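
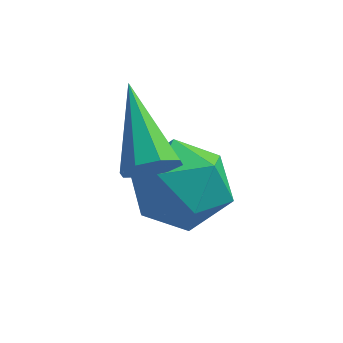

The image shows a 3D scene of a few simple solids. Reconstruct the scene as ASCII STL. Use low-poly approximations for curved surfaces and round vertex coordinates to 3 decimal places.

solid 
facet normal 0.017 -0.042 0.999
outer loop
vertex -3.01 3.904 -2.243
vertex -3.093 2.772 -2.289
vertex -2.071 3.266 -2.286
endloop
endfacet
facet normal 0.388 0.520 0.761
outer loop
vertex -3.01 3.904 -2.243
vertex -2.071 3.266 -2.286
vertex -2.14 4.218 -2.902
endloop
endfacet
facet normal -0.051 0.926 0.374
outer loop
vertex -3.01 3.904 -2.243
vertex -2.14 4.218 -2.902
vertex -3.205 4.313 -3.284
endloop
endfacet
facet normal -0.695 0.615 0.372
outer loop
vertex -3.01 3.904 -2.243
vertex -3.205 4.313 -3.284
vertex -3.794 3.419 -2.905
endloop
endfacet
facet normal -0.651 0.017 0.759
outer loop
vertex -3.01 3.904 -2.243
vertex -3.794 3.419 -2.905
vertex -3.093 2.772 -2.289
endloop
endfacet
facet normal 0.902 0.278 0.329
outer loop
vertex -2.14 4.218 -2.902
vertex -2.071 3.266 -2.286
vertex -1.686 3.281 -3.355
endloop
endfacet
facet normal 0.303 -0.631 0.714
outer loop
vertex -2.071 3.266 -2.286
vertex -3.093 2.772 -2.289
vertex -2.275 2.387 -2.976
endloop
endfacet
facet normal -0.780 -0.535 0.325
outer loop
vertex -3.093 2.772 -2.289
vertex -3.794 3.419 -2.905
vertex -3.34 2.482 -3.358
endloop
endfacet
facet normal -0.850 0.433 -0.300
outer loop
vertex -3.794 3.419 -2.905
vertex -3.205 4.313 -3.284
vertex -3.409 3.434 -3.974
endloop
endfacet
facet normal 0.190 0.935 -0.298
outer loop
vertex -3.205 4.313 -3.284
vertex -2.14 4.218 -2.902
vertex -2.387 3.928 -3.971
endloop
endfacet
facet normal 0.695 -0.615 -0.372
outer loop
vertex -2.47 2.796 -4.017
vertex -1.686 3.281 -3.355
vertex -2.275 2.387 -2.976
endloop
endfacet
facet normal 0.051 -0.926 -0.374
outer loop
vertex -2.47 2.796 -4.017
vertex -2.275 2.387 -2.976
vertex -3.34 2.482 -3.358
endloop
endfacet
facet normal -0.388 -0.520 -0.761
outer loop
vertex -2.47 2.796 -4.017
vertex -3.34 2.482 -3.358
vertex -3.409 3.434 -3.974
endloop
endfacet
facet normal -0.017 0.042 -0.999
outer loop
vertex -2.47 2.796 -4.017
vertex -3.409 3.434 -3.974
vertex -2.387 3.928 -3.971
endloop
endfacet
facet normal 0.651 -0.017 -0.759
outer loop
vertex -2.47 2.796 -4.017
vertex -2.387 3.928 -3.971
vertex -1.686 3.281 -3.355
endloop
endfacet
facet normal 0.850 -0.433 0.300
outer loop
vertex -2.275 2.387 -2.976
vertex -1.686 3.281 -3.355
vertex -2.071 3.266 -2.286
endloop
endfacet
facet normal -0.190 -0.935 0.298
outer loop
vertex -3.34 2.482 -3.358
vertex -2.275 2.387 -2.976
vertex -3.093 2.772 -2.289
endloop
endfacet
facet normal -0.902 -0.278 -0.329
outer loop
vertex -3.409 3.434 -3.974
vertex -3.34 2.482 -3.358
vertex -3.794 3.419 -2.905
endloop
endfacet
facet normal -0.303 0.631 -0.714
outer loop
vertex -2.387 3.928 -3.971
vertex -3.409 3.434 -3.974
vertex -3.205 4.313 -3.284
endloop
endfacet
facet normal 0.780 0.535 -0.325
outer loop
vertex -1.686 3.281 -3.355
vertex -2.387 3.928 -3.971
vertex -2.14 4.218 -2.902
endloop
endfacet
facet normal 0.392 -0.772 -0.500
outer loop
vertex -2.589 2.538 -1.502
vertex -3.126 2.475 -1.825
vertex -2.593 2.799 -1.908
endloop
endfacet
facet normal 0.779 0.531 0.334
outer loop
vertex -2.589 2.538 -1.502
vertex -2.593 2.799 -1.908
vertex -3.934 4.065 -0.795
endloop
endfacet
facet normal 0.392 -0.772 -0.500
outer loop
vertex -2.593 2.799 -1.908
vertex -3.126 2.475 -1.825
vertex -2.909 2.87 -2.265
endloop
endfacet
facet normal 0.515 0.805 -0.295
outer loop
vertex -2.593 2.799 -1.908
vertex -2.909 2.87 -2.265
vertex -3.934 4.065 -0.795
endloop
endfacet
facet normal 0.392 -0.772 -0.500
outer loop
vertex -2.909 2.87 -2.265
vertex -3.126 2.475 -1.825
vertex -3.352 2.709 -2.364
endloop
endfacet
facet normal -0.115 0.730 -0.674
outer loop
vertex -2.909 2.87 -2.265
vertex -3.352 2.709 -2.364
vertex -3.934 4.065 -0.795
endloop
endfacet
facet normal 0.393 -0.772 -0.500
outer loop
vertex -3.352 2.709 -2.364
vertex -3.126 2.475 -1.825
vertex -3.663 2.411 -2.148
endloop
endfacet
facet normal -0.737 0.351 -0.577
outer loop
vertex -3.352 2.709 -2.364
vertex -3.663 2.411 -2.148
vertex -3.934 4.065 -0.795
endloop
endfacet
facet normal 0.393 -0.772 -0.500
outer loop
vertex -3.663 2.411 -2.148
vertex -3.126 2.475 -1.825
vertex -3.66 2.15 -1.743
endloop
endfacet
facet normal -0.992 -0.110 -0.064
outer loop
vertex -3.663 2.411 -2.148
vertex -3.66 2.15 -1.743
vertex -3.934 4.065 -0.795
endloop
endfacet
facet normal 0.393 -0.772 -0.500
outer loop
vertex -3.66 2.15 -1.743
vertex -3.126 2.475 -1.825
vertex -3.344 2.079 -1.385
endloop
endfacet
facet normal -0.729 -0.385 0.567
outer loop
vertex -3.66 2.15 -1.743
vertex -3.344 2.079 -1.385
vertex -3.934 4.065 -0.795
endloop
endfacet
facet normal 0.392 -0.772 -0.501
outer loop
vertex -3.344 2.079 -1.385
vertex -3.126 2.475 -1.825
vertex -2.9 2.24 -1.286
endloop
endfacet
facet normal -0.098 -0.310 0.946
outer loop
vertex -3.344 2.079 -1.385
vertex -2.9 2.24 -1.286
vertex -3.934 4.065 -0.795
endloop
endfacet
facet normal 0.392 -0.772 -0.501
outer loop
vertex -2.9 2.24 -1.286
vertex -3.126 2.475 -1.825
vertex -2.589 2.538 -1.502
endloop
endfacet
facet normal 0.524 0.068 0.849
outer loop
vertex -2.9 2.24 -1.286
vertex -2.589 2.538 -1.502
vertex -3.934 4.065 -0.795
endloop
endfacet

endsolid


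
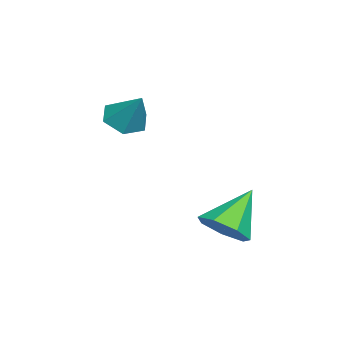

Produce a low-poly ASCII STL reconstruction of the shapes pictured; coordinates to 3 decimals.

solid 
facet normal 0.606 -0.383 -0.697
outer loop
vertex 4.064 0.126 -0.638
vertex 3.376 0.347 -1.357
vertex 4.141 0.926 -1.01
endloop
endfacet
facet normal 0.465 0.336 0.819
outer loop
vertex 4.064 0.126 -0.638
vertex 4.141 0.926 -1.01
vertex 2.164 1.113 0.037
endloop
endfacet
facet normal 0.606 -0.383 -0.697
outer loop
vertex 4.141 0.926 -1.01
vertex 3.376 0.347 -1.357
vertex 3.641 1.289 -1.644
endloop
endfacet
facet normal 0.256 0.912 0.320
outer loop
vertex 4.141 0.926 -1.01
vertex 3.641 1.289 -1.644
vertex 2.164 1.113 0.037
endloop
endfacet
facet normal 0.606 -0.383 -0.697
outer loop
vertex 3.641 1.289 -1.644
vertex 3.376 0.347 -1.357
vertex 2.942 0.943 -2.062
endloop
endfacet
facet normal -0.336 0.920 -0.199
outer loop
vertex 3.641 1.289 -1.644
vertex 2.942 0.943 -2.062
vertex 2.164 1.113 0.037
endloop
endfacet
facet normal 0.606 -0.383 -0.697
outer loop
vertex 2.942 0.943 -2.062
vertex 3.376 0.347 -1.357
vertex 2.569 0.148 -1.949
endloop
endfacet
facet normal -0.866 0.357 -0.350
outer loop
vertex 2.942 0.943 -2.062
vertex 2.569 0.148 -1.949
vertex 2.164 1.113 0.037
endloop
endfacet
facet normal 0.606 -0.383 -0.697
outer loop
vertex 2.569 0.148 -1.949
vertex 3.376 0.347 -1.357
vertex 2.804 -0.497 -1.39
endloop
endfacet
facet normal -0.934 -0.356 -0.018
outer loop
vertex 2.569 0.148 -1.949
vertex 2.804 -0.497 -1.39
vertex 2.164 1.113 0.037
endloop
endfacet
facet normal 0.606 -0.383 -0.697
outer loop
vertex 2.804 -0.497 -1.39
vertex 3.376 0.347 -1.357
vertex 3.469 -0.507 -0.807
endloop
endfacet
facet normal -0.490 -0.679 0.547
outer loop
vertex 2.804 -0.497 -1.39
vertex 3.469 -0.507 -0.807
vertex 2.164 1.113 0.037
endloop
endfacet
facet normal 0.606 -0.383 -0.697
outer loop
vertex 3.469 -0.507 -0.807
vertex 3.376 0.347 -1.357
vertex 4.064 0.126 -0.638
endloop
endfacet
facet normal 0.134 -0.371 0.919
outer loop
vertex 3.469 -0.507 -0.807
vertex 4.064 0.126 -0.638
vertex 2.164 1.113 0.037
endloop
endfacet
facet normal -0.441 -0.468 -0.766
outer loop
vertex 0.951 -4.279 2.379
vertex 0.318 -3.654 2.362
vertex 1.056 -3.553 1.875
endloop
endfacet
facet normal 0.993 -0.109 0.050
outer loop
vertex 0.951 -4.279 2.379
vertex 1.056 -3.553 1.875
vertex 1.042 -2.886 3.618
endloop
endfacet
facet normal -0.441 -0.468 -0.766
outer loop
vertex 1.056 -3.553 1.875
vertex 0.318 -3.654 2.362
vertex 0.422 -2.928 1.858
endloop
endfacet
facet normal 0.682 0.685 -0.257
outer loop
vertex 1.056 -3.553 1.875
vertex 0.422 -2.928 1.858
vertex 1.042 -2.886 3.618
endloop
endfacet
facet normal -0.443 -0.468 -0.765
outer loop
vertex 0.422 -2.928 1.858
vertex 0.318 -3.654 2.362
vertex -0.315 -3.029 2.346
endloop
endfacet
facet normal -0.123 0.992 0.020
outer loop
vertex 0.422 -2.928 1.858
vertex -0.315 -3.029 2.346
vertex 1.042 -2.886 3.618
endloop
endfacet
facet normal -0.442 -0.467 -0.765
outer loop
vertex -0.315 -3.029 2.346
vertex 0.318 -3.654 2.362
vertex -0.42 -3.755 2.85
endloop
endfacet
facet normal -0.617 0.507 0.602
outer loop
vertex -0.315 -3.029 2.346
vertex -0.42 -3.755 2.85
vertex 1.042 -2.886 3.618
endloop
endfacet
facet normal -0.442 -0.468 -0.765
outer loop
vertex -0.42 -3.755 2.85
vertex 0.318 -3.654 2.362
vertex 0.213 -4.38 2.867
endloop
endfacet
facet normal -0.307 -0.286 0.908
outer loop
vertex -0.42 -3.755 2.85
vertex 0.213 -4.38 2.867
vertex 1.042 -2.886 3.618
endloop
endfacet
facet normal -0.442 -0.468 -0.765
outer loop
vertex 0.213 -4.38 2.867
vertex 0.318 -3.654 2.362
vertex 0.951 -4.279 2.379
endloop
endfacet
facet normal 0.499 -0.594 0.631
outer loop
vertex 0.213 -4.38 2.867
vertex 0.951 -4.279 2.379
vertex 1.042 -2.886 3.618
endloop
endfacet

endsolid


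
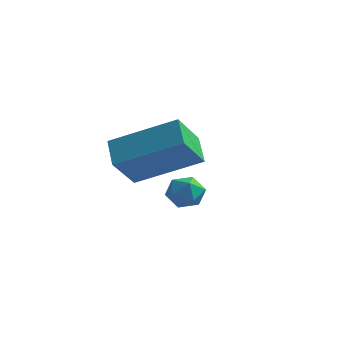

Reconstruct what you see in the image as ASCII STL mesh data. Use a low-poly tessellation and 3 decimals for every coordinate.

solid 
facet normal -0.022 -0.031 0.999
outer loop
vertex -0.564 4.214 -2.387
vertex -0.964 3.686 -2.412
vertex -0.307 3.603 -2.4
endloop
endfacet
facet normal 0.597 0.235 0.767
outer loop
vertex -0.564 4.214 -2.387
vertex -0.307 3.603 -2.4
vertex -0.033 4.086 -2.761
endloop
endfacet
facet normal 0.455 0.810 0.369
outer loop
vertex -0.564 4.214 -2.387
vertex -0.033 4.086 -2.761
vertex -0.52 4.467 -2.997
endloop
endfacet
facet normal -0.253 0.900 0.355
outer loop
vertex -0.564 4.214 -2.387
vertex -0.52 4.467 -2.997
vertex -1.096 4.22 -2.782
endloop
endfacet
facet normal -0.549 0.380 0.745
outer loop
vertex -0.564 4.214 -2.387
vertex -1.096 4.22 -2.782
vertex -0.964 3.686 -2.412
endloop
endfacet
facet normal 0.903 -0.253 0.347
outer loop
vertex -0.033 4.086 -2.761
vertex -0.307 3.603 -2.4
vertex -0.104 3.48 -3.018
endloop
endfacet
facet normal -0.100 -0.685 0.721
outer loop
vertex -0.307 3.603 -2.4
vertex -0.964 3.686 -2.412
vertex -0.68 3.233 -2.803
endloop
endfacet
facet normal -0.951 -0.020 0.310
outer loop
vertex -0.964 3.686 -2.412
vertex -1.096 4.22 -2.782
vertex -1.167 3.614 -3.039
endloop
endfacet
facet normal -0.472 0.822 -0.319
outer loop
vertex -1.096 4.22 -2.782
vertex -0.52 4.467 -2.997
vertex -0.893 4.097 -3.4
endloop
endfacet
facet normal 0.673 0.678 -0.296
outer loop
vertex -0.52 4.467 -2.997
vertex -0.033 4.086 -2.761
vertex -0.236 4.014 -3.388
endloop
endfacet
facet normal 0.253 -0.900 -0.355
outer loop
vertex -0.636 3.486 -3.413
vertex -0.104 3.48 -3.018
vertex -0.68 3.233 -2.803
endloop
endfacet
facet normal -0.455 -0.810 -0.369
outer loop
vertex -0.636 3.486 -3.413
vertex -0.68 3.233 -2.803
vertex -1.167 3.614 -3.039
endloop
endfacet
facet normal -0.597 -0.235 -0.767
outer loop
vertex -0.636 3.486 -3.413
vertex -1.167 3.614 -3.039
vertex -0.893 4.097 -3.4
endloop
endfacet
facet normal 0.022 0.031 -0.999
outer loop
vertex -0.636 3.486 -3.413
vertex -0.893 4.097 -3.4
vertex -0.236 4.014 -3.388
endloop
endfacet
facet normal 0.549 -0.380 -0.745
outer loop
vertex -0.636 3.486 -3.413
vertex -0.236 4.014 -3.388
vertex -0.104 3.48 -3.018
endloop
endfacet
facet normal 0.472 -0.822 0.319
outer loop
vertex -0.68 3.233 -2.803
vertex -0.104 3.48 -3.018
vertex -0.307 3.603 -2.4
endloop
endfacet
facet normal -0.673 -0.678 0.296
outer loop
vertex -1.167 3.614 -3.039
vertex -0.68 3.233 -2.803
vertex -0.964 3.686 -2.412
endloop
endfacet
facet normal -0.903 0.253 -0.347
outer loop
vertex -0.893 4.097 -3.4
vertex -1.167 3.614 -3.039
vertex -1.096 4.22 -2.782
endloop
endfacet
facet normal 0.100 0.685 -0.721
outer loop
vertex -0.236 4.014 -3.388
vertex -0.893 4.097 -3.4
vertex -0.52 4.467 -2.997
endloop
endfacet
facet normal 0.951 0.020 -0.310
outer loop
vertex -0.104 3.48 -3.018
vertex -0.236 4.014 -3.388
vertex -0.033 4.086 -2.761
endloop
endfacet
facet normal -0.545 0.615 0.570
outer loop
vertex 0.785 1.113 1.029
vertex 0.867 2.095 0.049
vertex -1.039 0.35 0.11
endloop
endfacet
facet normal -0.059 -0.707 0.705
outer loop
vertex -0.467 -0.295 -0.489
vertex 0.785 1.113 1.029
vertex -1.039 0.35 0.11
endloop
endfacet
facet normal -0.545 0.615 0.571
outer loop
vertex -1.039 0.35 0.11
vertex 0.867 2.095 0.049
vertex -0.956 1.333 -0.87
endloop
endfacet
facet normal -0.836 -0.350 -0.422
outer loop
vertex -0.956 1.333 -0.87
vertex -0.467 -0.295 -0.489
vertex -1.039 0.35 0.11
endloop
endfacet
facet normal 0.836 0.351 0.421
outer loop
vertex 0.785 1.113 1.029
vertex 1.439 1.45 -0.55
vertex 0.867 2.095 0.049
endloop
endfacet
facet normal -0.060 -0.707 0.705
outer loop
vertex 1.356 0.467 0.43
vertex 0.785 1.113 1.029
vertex -0.467 -0.295 -0.489
endloop
endfacet
facet normal 0.837 0.349 0.421
outer loop
vertex 1.356 0.467 0.43
vertex 1.439 1.45 -0.55
vertex 0.785 1.113 1.029
endloop
endfacet
facet normal 0.060 0.707 -0.705
outer loop
vertex 0.867 2.095 0.049
vertex 1.439 1.45 -0.55
vertex -0.956 1.333 -0.87
endloop
endfacet
facet normal -0.837 -0.350 -0.421
outer loop
vertex -0.385 0.687 -1.469
vertex -0.467 -0.295 -0.489
vertex -0.956 1.333 -0.87
endloop
endfacet
facet normal 0.060 0.707 -0.705
outer loop
vertex -0.956 1.333 -0.87
vertex 1.439 1.45 -0.55
vertex -0.385 0.687 -1.469
endloop
endfacet
facet normal 0.545 -0.615 -0.570
outer loop
vertex -0.385 0.687 -1.469
vertex 1.356 0.467 0.43
vertex -0.467 -0.295 -0.489
endloop
endfacet
facet normal 0.545 -0.615 -0.571
outer loop
vertex 1.439 1.45 -0.55
vertex 1.356 0.467 0.43
vertex -0.385 0.687 -1.469
endloop
endfacet

endsolid


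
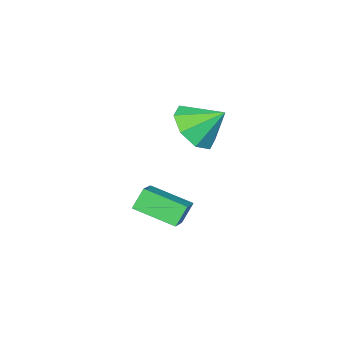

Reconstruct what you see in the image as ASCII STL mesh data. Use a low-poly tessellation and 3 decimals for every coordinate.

solid 
facet normal 0.395 -0.650 -0.649
outer loop
vertex 1.573 -3.564 0.697
vertex 0.917 -3.239 -0.028
vertex 1.863 -2.965 0.274
endloop
endfacet
facet normal 0.460 0.353 0.815
outer loop
vertex 1.573 -3.564 0.697
vertex 1.863 -2.965 0.274
vertex 0.383 -2.361 0.848
endloop
endfacet
facet normal 0.395 -0.650 -0.649
outer loop
vertex 1.863 -2.965 0.274
vertex 0.917 -3.239 -0.028
vertex 1.599 -2.527 -0.326
endloop
endfacet
facet normal 0.471 0.798 0.375
outer loop
vertex 1.863 -2.965 0.274
vertex 1.599 -2.527 -0.326
vertex 0.383 -2.361 0.848
endloop
endfacet
facet normal 0.395 -0.650 -0.649
outer loop
vertex 1.599 -2.527 -0.326
vertex 0.917 -3.239 -0.028
vertex 0.936 -2.506 -0.751
endloop
endfacet
facet normal 0.073 0.995 -0.065
outer loop
vertex 1.599 -2.527 -0.326
vertex 0.936 -2.506 -0.751
vertex 0.383 -2.361 0.848
endloop
endfacet
facet normal 0.395 -0.650 -0.649
outer loop
vertex 0.936 -2.506 -0.751
vertex 0.917 -3.239 -0.028
vertex 0.262 -2.914 -0.753
endloop
endfacet
facet normal -0.501 0.829 -0.248
outer loop
vertex 0.936 -2.506 -0.751
vertex 0.262 -2.914 -0.753
vertex 0.383 -2.361 0.848
endloop
endfacet
facet normal 0.395 -0.650 -0.649
outer loop
vertex 0.262 -2.914 -0.753
vertex 0.917 -3.239 -0.028
vertex -0.029 -3.513 -0.33
endloop
endfacet
facet normal -0.915 0.397 -0.068
outer loop
vertex 0.262 -2.914 -0.753
vertex -0.029 -3.513 -0.33
vertex 0.383 -2.361 0.848
endloop
endfacet
facet normal 0.395 -0.650 -0.649
outer loop
vertex -0.029 -3.513 -0.33
vertex 0.917 -3.239 -0.028
vertex 0.235 -3.951 0.27
endloop
endfacet
facet normal -0.927 -0.049 0.372
outer loop
vertex -0.029 -3.513 -0.33
vertex 0.235 -3.951 0.27
vertex 0.383 -2.361 0.848
endloop
endfacet
facet normal 0.395 -0.650 -0.649
outer loop
vertex 0.235 -3.951 0.27
vertex 0.917 -3.239 -0.028
vertex 0.898 -3.972 0.695
endloop
endfacet
facet normal -0.529 -0.246 0.812
outer loop
vertex 0.235 -3.951 0.27
vertex 0.898 -3.972 0.695
vertex 0.383 -2.361 0.848
endloop
endfacet
facet normal 0.395 -0.650 -0.649
outer loop
vertex 0.898 -3.972 0.695
vertex 0.917 -3.239 -0.028
vertex 1.573 -3.564 0.697
endloop
endfacet
facet normal 0.045 -0.080 0.996
outer loop
vertex 0.898 -3.972 0.695
vertex 1.573 -3.564 0.697
vertex 0.383 -2.361 0.848
endloop
endfacet
facet normal -0.559 0.045 0.828
outer loop
vertex 1.378 -4.879 -3.501
vertex 2.283 -4.279 -2.922
vertex 0.748 -3.44 -4.005
endloop
endfacet
facet normal -0.736 -0.487 -0.471
outer loop
vertex 1.257 -3.481 -4.758
vertex 1.378 -4.879 -3.501
vertex 0.748 -3.44 -4.005
endloop
endfacet
facet normal -0.559 0.045 0.828
outer loop
vertex 0.748 -3.44 -4.005
vertex 2.283 -4.279 -2.922
vertex 1.653 -2.84 -3.426
endloop
endfacet
facet normal -0.382 0.872 -0.306
outer loop
vertex 1.653 -2.84 -3.426
vertex 1.257 -3.481 -4.758
vertex 0.748 -3.44 -4.005
endloop
endfacet
facet normal 0.382 -0.872 0.306
outer loop
vertex 1.378 -4.879 -3.501
vertex 2.792 -4.32 -3.675
vertex 2.283 -4.279 -2.922
endloop
endfacet
facet normal -0.736 -0.487 -0.471
outer loop
vertex 1.887 -4.92 -4.254
vertex 1.378 -4.879 -3.501
vertex 1.257 -3.481 -4.758
endloop
endfacet
facet normal 0.382 -0.872 0.306
outer loop
vertex 1.887 -4.92 -4.254
vertex 2.792 -4.32 -3.675
vertex 1.378 -4.879 -3.501
endloop
endfacet
facet normal 0.736 0.487 0.471
outer loop
vertex 2.283 -4.279 -2.922
vertex 2.792 -4.32 -3.675
vertex 1.653 -2.84 -3.426
endloop
endfacet
facet normal -0.382 0.872 -0.306
outer loop
vertex 2.162 -2.881 -4.179
vertex 1.257 -3.481 -4.758
vertex 1.653 -2.84 -3.426
endloop
endfacet
facet normal 0.736 0.487 0.471
outer loop
vertex 1.653 -2.84 -3.426
vertex 2.792 -4.32 -3.675
vertex 2.162 -2.881 -4.179
endloop
endfacet
facet normal 0.559 -0.045 -0.828
outer loop
vertex 2.162 -2.881 -4.179
vertex 1.887 -4.92 -4.254
vertex 1.257 -3.481 -4.758
endloop
endfacet
facet normal 0.559 -0.045 -0.828
outer loop
vertex 2.792 -4.32 -3.675
vertex 1.887 -4.92 -4.254
vertex 2.162 -2.881 -4.179
endloop
endfacet

endsolid


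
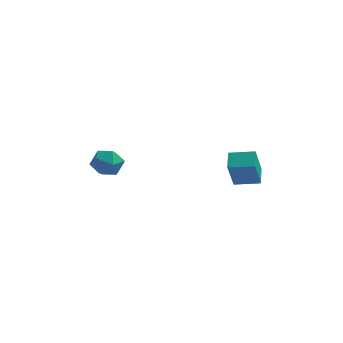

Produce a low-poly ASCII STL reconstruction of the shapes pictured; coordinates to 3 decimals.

solid 
facet normal -0.327 -0.088 0.941
outer loop
vertex -3.746 1.068 4.058
vertex -3.551 0.099 4.035
vertex -2.857 0.736 4.336
endloop
endfacet
facet normal -0.050 0.560 0.827
outer loop
vertex -3.746 1.068 4.058
vertex -2.857 0.736 4.336
vertex -2.928 1.55 3.781
endloop
endfacet
facet normal -0.410 0.864 0.291
outer loop
vertex -3.746 1.068 4.058
vertex -2.928 1.55 3.781
vertex -3.666 1.417 3.136
endloop
endfacet
facet normal -0.911 0.405 0.074
outer loop
vertex -3.746 1.068 4.058
vertex -3.666 1.417 3.136
vertex -4.051 0.521 3.293
endloop
endfacet
facet normal -0.860 -0.184 0.475
outer loop
vertex -3.746 1.068 4.058
vertex -4.051 0.521 3.293
vertex -3.551 0.099 4.035
endloop
endfacet
facet normal 0.627 0.475 0.617
outer loop
vertex -2.928 1.55 3.781
vertex -2.857 0.736 4.336
vertex -2.229 0.879 3.587
endloop
endfacet
facet normal 0.178 -0.572 0.801
outer loop
vertex -2.857 0.736 4.336
vertex -3.551 0.099 4.035
vertex -2.614 -0.017 3.744
endloop
endfacet
facet normal -0.685 -0.727 0.048
outer loop
vertex -3.551 0.099 4.035
vertex -4.051 0.521 3.293
vertex -3.352 -0.15 3.099
endloop
endfacet
facet normal -0.767 0.225 -0.601
outer loop
vertex -4.051 0.521 3.293
vertex -3.666 1.417 3.136
vertex -3.423 0.664 2.544
endloop
endfacet
facet normal 0.043 0.968 -0.248
outer loop
vertex -3.666 1.417 3.136
vertex -2.928 1.55 3.781
vertex -2.729 1.301 2.845
endloop
endfacet
facet normal 0.911 -0.405 -0.074
outer loop
vertex -2.534 0.332 2.822
vertex -2.229 0.879 3.587
vertex -2.614 -0.017 3.744
endloop
endfacet
facet normal 0.410 -0.864 -0.291
outer loop
vertex -2.534 0.332 2.822
vertex -2.614 -0.017 3.744
vertex -3.352 -0.15 3.099
endloop
endfacet
facet normal 0.050 -0.560 -0.827
outer loop
vertex -2.534 0.332 2.822
vertex -3.352 -0.15 3.099
vertex -3.423 0.664 2.544
endloop
endfacet
facet normal 0.327 0.088 -0.941
outer loop
vertex -2.534 0.332 2.822
vertex -3.423 0.664 2.544
vertex -2.729 1.301 2.845
endloop
endfacet
facet normal 0.860 0.184 -0.475
outer loop
vertex -2.534 0.332 2.822
vertex -2.729 1.301 2.845
vertex -2.229 0.879 3.587
endloop
endfacet
facet normal 0.767 -0.225 0.601
outer loop
vertex -2.614 -0.017 3.744
vertex -2.229 0.879 3.587
vertex -2.857 0.736 4.336
endloop
endfacet
facet normal -0.043 -0.968 0.248
outer loop
vertex -3.352 -0.15 3.099
vertex -2.614 -0.017 3.744
vertex -3.551 0.099 4.035
endloop
endfacet
facet normal -0.627 -0.475 -0.617
outer loop
vertex -3.423 0.664 2.544
vertex -3.352 -0.15 3.099
vertex -4.051 0.521 3.293
endloop
endfacet
facet normal -0.178 0.572 -0.801
outer loop
vertex -2.729 1.301 2.845
vertex -3.423 0.664 2.544
vertex -3.666 1.417 3.136
endloop
endfacet
facet normal 0.685 0.727 -0.048
outer loop
vertex -2.229 0.879 3.587
vertex -2.729 1.301 2.845
vertex -2.928 1.55 3.781
endloop
endfacet
facet normal -0.983 -0.111 -0.144
outer loop
vertex 3.169 1.293 3.617
vertex 2.977 2.33 4.125
vertex 3.327 2.19 1.847
endloop
endfacet
facet normal 0.164 -0.886 -0.434
outer loop
vertex 4.743 2.35 2.055
vertex 3.169 1.293 3.617
vertex 3.327 2.19 1.847
endloop
endfacet
facet normal -0.983 -0.112 -0.144
outer loop
vertex 3.327 2.19 1.847
vertex 2.977 2.33 4.125
vertex 3.135 3.226 2.355
endloop
endfacet
facet normal 0.080 0.451 -0.889
outer loop
vertex 3.135 3.226 2.355
vertex 4.743 2.35 2.055
vertex 3.327 2.19 1.847
endloop
endfacet
facet normal -0.080 -0.450 0.889
outer loop
vertex 3.169 1.293 3.617
vertex 4.393 2.49 4.333
vertex 2.977 2.33 4.125
endloop
endfacet
facet normal 0.164 -0.886 -0.434
outer loop
vertex 4.585 1.454 3.825
vertex 3.169 1.293 3.617
vertex 4.743 2.35 2.055
endloop
endfacet
facet normal -0.079 -0.451 0.889
outer loop
vertex 4.585 1.454 3.825
vertex 4.393 2.49 4.333
vertex 3.169 1.293 3.617
endloop
endfacet
facet normal -0.164 0.886 0.434
outer loop
vertex 2.977 2.33 4.125
vertex 4.393 2.49 4.333
vertex 3.135 3.226 2.355
endloop
endfacet
facet normal 0.079 0.450 -0.889
outer loop
vertex 4.551 3.387 2.563
vertex 4.743 2.35 2.055
vertex 3.135 3.226 2.355
endloop
endfacet
facet normal -0.164 0.886 0.434
outer loop
vertex 3.135 3.226 2.355
vertex 4.393 2.49 4.333
vertex 4.551 3.387 2.563
endloop
endfacet
facet normal 0.983 0.111 0.144
outer loop
vertex 4.551 3.387 2.563
vertex 4.585 1.454 3.825
vertex 4.743 2.35 2.055
endloop
endfacet
facet normal 0.983 0.111 0.144
outer loop
vertex 4.393 2.49 4.333
vertex 4.585 1.454 3.825
vertex 4.551 3.387 2.563
endloop
endfacet

endsolid


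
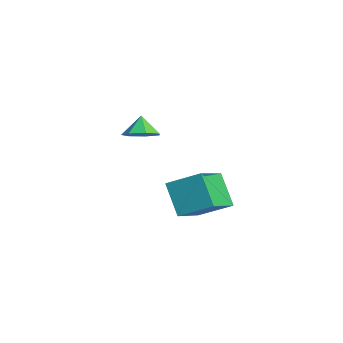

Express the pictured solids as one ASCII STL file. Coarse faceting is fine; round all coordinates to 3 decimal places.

solid 
facet normal -0.577 -0.147 0.803
outer loop
vertex 1.026 -0.754 -0.909
vertex -0.431 0.557 -1.716
vertex 0.224 -2.159 -1.742
endloop
endfacet
facet normal 0.688 -0.618 0.381
outer loop
vertex 1.331 -1.877 -3.284
vertex 1.026 -0.754 -0.909
vertex 0.224 -2.159 -1.742
endloop
endfacet
facet normal -0.577 -0.147 0.804
outer loop
vertex 0.224 -2.159 -1.742
vertex -0.431 0.557 -1.716
vertex -1.234 -0.848 -2.549
endloop
endfacet
facet normal -0.441 -0.772 -0.458
outer loop
vertex -1.234 -0.848 -2.549
vertex 1.331 -1.877 -3.284
vertex 0.224 -2.159 -1.742
endloop
endfacet
facet normal 0.441 0.772 0.458
outer loop
vertex 1.026 -0.754 -0.909
vertex 0.676 0.839 -3.258
vertex -0.431 0.557 -1.716
endloop
endfacet
facet normal 0.687 -0.619 0.381
outer loop
vertex 2.134 -0.472 -2.451
vertex 1.026 -0.754 -0.909
vertex 1.331 -1.877 -3.284
endloop
endfacet
facet normal 0.441 0.772 0.458
outer loop
vertex 2.134 -0.472 -2.451
vertex 0.676 0.839 -3.258
vertex 1.026 -0.754 -0.909
endloop
endfacet
facet normal -0.688 0.619 -0.380
outer loop
vertex -0.431 0.557 -1.716
vertex 0.676 0.839 -3.258
vertex -1.234 -0.848 -2.549
endloop
endfacet
facet normal -0.441 -0.772 -0.458
outer loop
vertex -0.126 -0.566 -4.091
vertex 1.331 -1.877 -3.284
vertex -1.234 -0.848 -2.549
endloop
endfacet
facet normal -0.687 0.618 -0.381
outer loop
vertex -1.234 -0.848 -2.549
vertex 0.676 0.839 -3.258
vertex -0.126 -0.566 -4.091
endloop
endfacet
facet normal 0.577 0.147 -0.803
outer loop
vertex -0.126 -0.566 -4.091
vertex 2.134 -0.472 -2.451
vertex 1.331 -1.877 -3.284
endloop
endfacet
facet normal 0.577 0.147 -0.803
outer loop
vertex 0.676 0.839 -3.258
vertex 2.134 -0.472 -2.451
vertex -0.126 -0.566 -4.091
endloop
endfacet
facet normal 0.484 -0.106 -0.869
outer loop
vertex 3.065 -3.68 2.719
vertex 2.321 -3.705 2.308
vertex 2.802 -3.029 2.493
endloop
endfacet
facet normal 0.357 0.432 0.828
outer loop
vertex 3.065 -3.68 2.719
vertex 2.802 -3.029 2.493
vertex 1.819 -3.595 3.212
endloop
endfacet
facet normal 0.483 -0.106 -0.869
outer loop
vertex 2.802 -3.029 2.493
vertex 2.321 -3.705 2.308
vertex 2.177 -2.887 2.128
endloop
endfacet
facet normal -0.110 0.848 0.518
outer loop
vertex 2.802 -3.029 2.493
vertex 2.177 -2.887 2.128
vertex 1.819 -3.595 3.212
endloop
endfacet
facet normal 0.483 -0.106 -0.869
outer loop
vertex 2.177 -2.887 2.128
vertex 2.321 -3.705 2.308
vertex 1.661 -3.361 1.899
endloop
endfacet
facet normal -0.710 0.674 0.205
outer loop
vertex 2.177 -2.887 2.128
vertex 1.661 -3.361 1.899
vertex 1.819 -3.595 3.212
endloop
endfacet
facet normal 0.483 -0.107 -0.869
outer loop
vertex 1.661 -3.361 1.899
vertex 2.321 -3.705 2.308
vertex 1.641 -4.094 1.978
endloop
endfacet
facet normal -0.991 0.041 0.127
outer loop
vertex 1.661 -3.361 1.899
vertex 1.641 -4.094 1.978
vertex 1.819 -3.595 3.212
endloop
endfacet
facet normal 0.482 -0.106 -0.870
outer loop
vertex 1.641 -4.094 1.978
vertex 2.321 -3.705 2.308
vertex 2.134 -4.534 2.305
endloop
endfacet
facet normal -0.742 -0.578 0.341
outer loop
vertex 1.641 -4.094 1.978
vertex 2.134 -4.534 2.305
vertex 1.819 -3.595 3.212
endloop
endfacet
facet normal 0.483 -0.106 -0.869
outer loop
vertex 2.134 -4.534 2.305
vertex 2.321 -3.705 2.308
vertex 2.768 -4.35 2.635
endloop
endfacet
facet normal -0.150 -0.712 0.685
outer loop
vertex 2.134 -4.534 2.305
vertex 2.768 -4.35 2.635
vertex 1.819 -3.595 3.212
endloop
endfacet
facet normal 0.484 -0.105 -0.869
outer loop
vertex 2.768 -4.35 2.635
vertex 2.321 -3.705 2.308
vertex 3.065 -3.68 2.719
endloop
endfacet
facet normal 0.339 -0.264 0.903
outer loop
vertex 2.768 -4.35 2.635
vertex 3.065 -3.68 2.719
vertex 1.819 -3.595 3.212
endloop
endfacet

endsolid


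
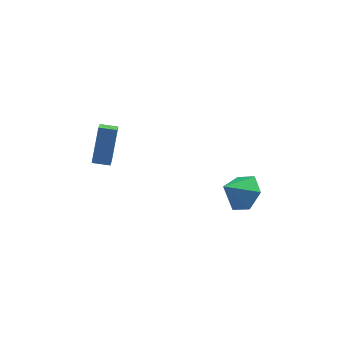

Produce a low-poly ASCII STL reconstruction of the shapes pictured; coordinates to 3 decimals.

solid 
facet normal 0.679 0.284 -0.677
outer loop
vertex 4.038 -2.924 -2.943
vertex 3.322 -2.467 -3.47
vertex 3.818 -1.965 -2.761
endloop
endfacet
facet normal 0.226 -0.131 0.965
outer loop
vertex 4.038 -2.924 -2.943
vertex 3.818 -1.965 -2.761
vertex 2.398 -2.853 -2.55
endloop
endfacet
facet normal 0.679 0.284 -0.677
outer loop
vertex 3.818 -1.965 -2.761
vertex 3.322 -2.467 -3.47
vertex 3.102 -1.508 -3.288
endloop
endfacet
facet normal -0.231 0.558 0.797
outer loop
vertex 3.818 -1.965 -2.761
vertex 3.102 -1.508 -3.288
vertex 2.398 -2.853 -2.55
endloop
endfacet
facet normal 0.679 0.284 -0.677
outer loop
vertex 3.102 -1.508 -3.288
vertex 3.322 -2.467 -3.47
vertex 2.605 -2.009 -3.997
endloop
endfacet
facet normal -0.821 0.537 0.196
outer loop
vertex 3.102 -1.508 -3.288
vertex 2.605 -2.009 -3.997
vertex 2.398 -2.853 -2.55
endloop
endfacet
facet normal 0.679 0.285 -0.676
outer loop
vertex 2.605 -2.009 -3.997
vertex 3.322 -2.467 -3.47
vertex 2.826 -2.968 -4.179
endloop
endfacet
facet normal -0.955 -0.175 -0.239
outer loop
vertex 2.605 -2.009 -3.997
vertex 2.826 -2.968 -4.179
vertex 2.398 -2.853 -2.55
endloop
endfacet
facet normal 0.679 0.285 -0.676
outer loop
vertex 2.826 -2.968 -4.179
vertex 3.322 -2.467 -3.47
vertex 3.542 -3.425 -3.652
endloop
endfacet
facet normal -0.499 -0.864 -0.070
outer loop
vertex 2.826 -2.968 -4.179
vertex 3.542 -3.425 -3.652
vertex 2.398 -2.853 -2.55
endloop
endfacet
facet normal 0.679 0.285 -0.676
outer loop
vertex 3.542 -3.425 -3.652
vertex 3.322 -2.467 -3.47
vertex 4.038 -2.924 -2.943
endloop
endfacet
facet normal 0.091 -0.842 0.532
outer loop
vertex 3.542 -3.425 -3.652
vertex 4.038 -2.924 -2.943
vertex 2.398 -2.853 -2.55
endloop
endfacet
facet normal -0.985 0.129 0.113
outer loop
vertex -3.318 -2.099 -1.485
vertex -3.011 -1.12 0.079
vertex -3.276 -1.374 -1.946
endloop
endfacet
facet normal -0.165 -0.522 -0.837
outer loop
vertex -2.469 -1.48 -2.039
vertex -3.318 -2.099 -1.485
vertex -3.276 -1.374 -1.946
endloop
endfacet
facet normal -0.985 0.128 0.113
outer loop
vertex -3.276 -1.374 -1.946
vertex -3.011 -1.12 0.079
vertex -2.97 -0.396 -0.383
endloop
endfacet
facet normal 0.049 0.842 -0.537
outer loop
vertex -2.97 -0.396 -0.383
vertex -2.469 -1.48 -2.039
vertex -3.276 -1.374 -1.946
endloop
endfacet
facet normal -0.049 -0.842 0.537
outer loop
vertex -3.318 -2.099 -1.485
vertex -2.204 -1.226 -0.014
vertex -3.011 -1.12 0.079
endloop
endfacet
facet normal -0.163 -0.524 -0.836
outer loop
vertex -2.51 -2.204 -1.577
vertex -3.318 -2.099 -1.485
vertex -2.469 -1.48 -2.039
endloop
endfacet
facet normal -0.048 -0.842 0.537
outer loop
vertex -2.51 -2.204 -1.577
vertex -2.204 -1.226 -0.014
vertex -3.318 -2.099 -1.485
endloop
endfacet
facet normal 0.165 0.524 0.836
outer loop
vertex -3.011 -1.12 0.079
vertex -2.204 -1.226 -0.014
vertex -2.97 -0.396 -0.383
endloop
endfacet
facet normal 0.048 0.842 -0.537
outer loop
vertex -2.162 -0.501 -0.475
vertex -2.469 -1.48 -2.039
vertex -2.97 -0.396 -0.383
endloop
endfacet
facet normal 0.163 0.523 0.837
outer loop
vertex -2.97 -0.396 -0.383
vertex -2.204 -1.226 -0.014
vertex -2.162 -0.501 -0.475
endloop
endfacet
facet normal 0.985 -0.128 -0.113
outer loop
vertex -2.162 -0.501 -0.475
vertex -2.51 -2.204 -1.577
vertex -2.469 -1.48 -2.039
endloop
endfacet
facet normal 0.985 -0.129 -0.112
outer loop
vertex -2.204 -1.226 -0.014
vertex -2.51 -2.204 -1.577
vertex -2.162 -0.501 -0.475
endloop
endfacet

endsolid


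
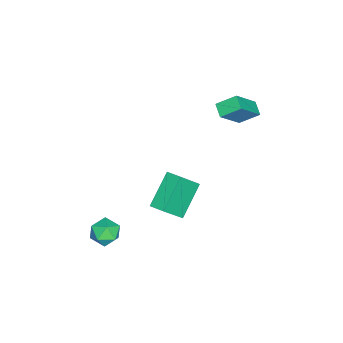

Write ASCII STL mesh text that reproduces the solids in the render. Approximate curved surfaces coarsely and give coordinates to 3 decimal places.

solid 
facet normal -0.346 0.355 0.868
outer loop
vertex 2.106 -0.412 -3.509
vertex 1.935 -1.226 -3.244
vertex 2.714 -0.868 -3.08
endloop
endfacet
facet normal 0.161 0.782 0.602
outer loop
vertex 2.106 -0.412 -3.509
vertex 2.714 -0.868 -3.08
vertex 2.939 -0.383 -3.77
endloop
endfacet
facet normal -0.049 0.998 -0.045
outer loop
vertex 2.106 -0.412 -3.509
vertex 2.939 -0.383 -3.77
vertex 2.298 -0.441 -4.36
endloop
endfacet
facet normal -0.686 0.705 -0.179
outer loop
vertex 2.106 -0.412 -3.509
vertex 2.298 -0.441 -4.36
vertex 1.678 -0.962 -4.035
endloop
endfacet
facet normal -0.870 0.308 0.385
outer loop
vertex 2.106 -0.412 -3.509
vertex 1.678 -0.962 -4.035
vertex 1.935 -1.226 -3.244
endloop
endfacet
facet normal 0.755 0.395 0.524
outer loop
vertex 2.939 -0.383 -3.77
vertex 2.714 -0.868 -3.08
vertex 3.282 -1.178 -3.665
endloop
endfacet
facet normal -0.066 -0.294 0.953
outer loop
vertex 2.714 -0.868 -3.08
vertex 1.935 -1.226 -3.244
vertex 2.662 -1.699 -3.34
endloop
endfacet
facet normal -0.912 -0.371 0.173
outer loop
vertex 1.935 -1.226 -3.244
vertex 1.678 -0.962 -4.035
vertex 2.021 -1.757 -3.93
endloop
endfacet
facet normal -0.615 0.270 -0.741
outer loop
vertex 1.678 -0.962 -4.035
vertex 2.298 -0.441 -4.36
vertex 2.246 -1.272 -4.62
endloop
endfacet
facet normal 0.415 0.744 -0.524
outer loop
vertex 2.298 -0.441 -4.36
vertex 2.939 -0.383 -3.77
vertex 3.025 -0.914 -4.456
endloop
endfacet
facet normal 0.686 -0.705 0.179
outer loop
vertex 2.854 -1.728 -4.191
vertex 3.282 -1.178 -3.665
vertex 2.662 -1.699 -3.34
endloop
endfacet
facet normal 0.049 -0.998 0.045
outer loop
vertex 2.854 -1.728 -4.191
vertex 2.662 -1.699 -3.34
vertex 2.021 -1.757 -3.93
endloop
endfacet
facet normal -0.161 -0.782 -0.602
outer loop
vertex 2.854 -1.728 -4.191
vertex 2.021 -1.757 -3.93
vertex 2.246 -1.272 -4.62
endloop
endfacet
facet normal 0.346 -0.355 -0.868
outer loop
vertex 2.854 -1.728 -4.191
vertex 2.246 -1.272 -4.62
vertex 3.025 -0.914 -4.456
endloop
endfacet
facet normal 0.870 -0.308 -0.385
outer loop
vertex 2.854 -1.728 -4.191
vertex 3.025 -0.914 -4.456
vertex 3.282 -1.178 -3.665
endloop
endfacet
facet normal 0.615 -0.270 0.741
outer loop
vertex 2.662 -1.699 -3.34
vertex 3.282 -1.178 -3.665
vertex 2.714 -0.868 -3.08
endloop
endfacet
facet normal -0.415 -0.744 0.524
outer loop
vertex 2.021 -1.757 -3.93
vertex 2.662 -1.699 -3.34
vertex 1.935 -1.226 -3.244
endloop
endfacet
facet normal -0.755 -0.395 -0.524
outer loop
vertex 2.246 -1.272 -4.62
vertex 2.021 -1.757 -3.93
vertex 1.678 -0.962 -4.035
endloop
endfacet
facet normal 0.066 0.294 -0.953
outer loop
vertex 3.025 -0.914 -4.456
vertex 2.246 -1.272 -4.62
vertex 2.298 -0.441 -4.36
endloop
endfacet
facet normal 0.912 0.371 -0.173
outer loop
vertex 3.282 -1.178 -3.665
vertex 3.025 -0.914 -4.456
vertex 2.939 -0.383 -3.77
endloop
endfacet
facet normal -0.496 0.420 -0.760
outer loop
vertex -2.182 1.708 -3.428
vertex -1.819 2.535 -3.208
vertex -0.514 1.324 -4.73
endloop
endfacet
facet normal -0.390 -0.890 -0.237
outer loop
vertex 0.359 0.585 -3.392
vertex -2.182 1.708 -3.428
vertex -0.514 1.324 -4.73
endloop
endfacet
facet normal -0.496 0.420 -0.760
outer loop
vertex -0.514 1.324 -4.73
vertex -1.819 2.535 -3.208
vertex -0.152 2.151 -4.509
endloop
endfacet
facet normal 0.776 -0.178 -0.605
outer loop
vertex -0.152 2.151 -4.509
vertex 0.359 0.585 -3.392
vertex -0.514 1.324 -4.73
endloop
endfacet
facet normal -0.776 0.179 0.605
outer loop
vertex -2.182 1.708 -3.428
vertex -0.946 1.796 -1.87
vertex -1.819 2.535 -3.208
endloop
endfacet
facet normal -0.390 -0.890 -0.237
outer loop
vertex -1.308 0.969 -2.091
vertex -2.182 1.708 -3.428
vertex 0.359 0.585 -3.392
endloop
endfacet
facet normal -0.776 0.178 0.605
outer loop
vertex -1.308 0.969 -2.091
vertex -0.946 1.796 -1.87
vertex -2.182 1.708 -3.428
endloop
endfacet
facet normal 0.390 0.890 0.237
outer loop
vertex -1.819 2.535 -3.208
vertex -0.946 1.796 -1.87
vertex -0.152 2.151 -4.509
endloop
endfacet
facet normal 0.775 -0.179 -0.606
outer loop
vertex 0.722 1.412 -3.172
vertex 0.359 0.585 -3.392
vertex -0.152 2.151 -4.509
endloop
endfacet
facet normal 0.390 0.890 0.237
outer loop
vertex -0.152 2.151 -4.509
vertex -0.946 1.796 -1.87
vertex 0.722 1.412 -3.172
endloop
endfacet
facet normal 0.496 -0.420 0.760
outer loop
vertex 0.722 1.412 -3.172
vertex -1.308 0.969 -2.091
vertex 0.359 0.585 -3.392
endloop
endfacet
facet normal 0.496 -0.420 0.760
outer loop
vertex -0.946 1.796 -1.87
vertex -1.308 0.969 -2.091
vertex 0.722 1.412 -3.172
endloop
endfacet
facet normal -0.593 0.325 -0.737
outer loop
vertex -4.736 3.49 0.507
vertex -5.046 4.477 1.191
vertex -4.1 3.915 0.183
endloop
endfacet
facet normal 0.251 -0.796 -0.552
outer loop
vertex -2.874 3.243 1.709
vertex -4.736 3.49 0.507
vertex -4.1 3.915 0.183
endloop
endfacet
facet normal -0.593 0.324 -0.737
outer loop
vertex -4.1 3.915 0.183
vertex -5.046 4.477 1.191
vertex -4.411 4.901 0.867
endloop
endfacet
facet normal 0.766 0.512 -0.390
outer loop
vertex -4.411 4.901 0.867
vertex -2.874 3.243 1.709
vertex -4.1 3.915 0.183
endloop
endfacet
facet normal -0.766 -0.511 0.390
outer loop
vertex -4.736 3.49 0.507
vertex -3.82 3.805 2.717
vertex -5.046 4.477 1.191
endloop
endfacet
facet normal 0.250 -0.796 -0.551
outer loop
vertex -3.509 2.819 2.033
vertex -4.736 3.49 0.507
vertex -2.874 3.243 1.709
endloop
endfacet
facet normal -0.765 -0.512 0.390
outer loop
vertex -3.509 2.819 2.033
vertex -3.82 3.805 2.717
vertex -4.736 3.49 0.507
endloop
endfacet
facet normal -0.250 0.796 0.551
outer loop
vertex -5.046 4.477 1.191
vertex -3.82 3.805 2.717
vertex -4.411 4.901 0.867
endloop
endfacet
facet normal 0.766 0.511 -0.391
outer loop
vertex -3.184 4.23 2.393
vertex -2.874 3.243 1.709
vertex -4.411 4.901 0.867
endloop
endfacet
facet normal -0.251 0.796 0.551
outer loop
vertex -4.411 4.901 0.867
vertex -3.82 3.805 2.717
vertex -3.184 4.23 2.393
endloop
endfacet
facet normal 0.593 -0.325 0.737
outer loop
vertex -3.184 4.23 2.393
vertex -3.509 2.819 2.033
vertex -2.874 3.243 1.709
endloop
endfacet
facet normal 0.592 -0.325 0.737
outer loop
vertex -3.82 3.805 2.717
vertex -3.509 2.819 2.033
vertex -3.184 4.23 2.393
endloop
endfacet

endsolid


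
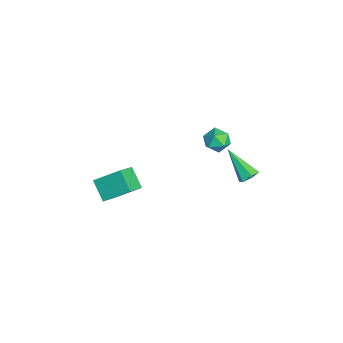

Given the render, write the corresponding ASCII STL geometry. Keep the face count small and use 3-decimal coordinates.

solid 
facet normal -0.863 0.215 -0.457
outer loop
vertex -2.001 2.239 0.06
vertex -2.424 1.747 0.627
vertex -2.302 2.584 0.79
endloop
endfacet
facet normal -0.401 0.754 -0.521
outer loop
vertex -2.001 2.239 0.06
vertex -2.302 2.584 0.79
vertex -1.519 2.801 0.502
endloop
endfacet
facet normal 0.185 0.505 -0.843
outer loop
vertex -2.001 2.239 0.06
vertex -1.519 2.801 0.502
vertex -1.157 2.097 0.16
endloop
endfacet
facet normal 0.084 -0.188 -0.979
outer loop
vertex -2.001 2.239 0.06
vertex -1.157 2.097 0.16
vertex -1.716 1.445 0.237
endloop
endfacet
facet normal -0.564 -0.367 -0.740
outer loop
vertex -2.001 2.239 0.06
vertex -1.716 1.445 0.237
vertex -2.424 1.747 0.627
endloop
endfacet
facet normal -0.218 0.967 0.135
outer loop
vertex -1.519 2.801 0.502
vertex -2.302 2.584 0.79
vertex -1.644 2.655 1.343
endloop
endfacet
facet normal -0.966 0.094 0.239
outer loop
vertex -2.302 2.584 0.79
vertex -2.424 1.747 0.627
vertex -2.203 2.003 1.42
endloop
endfacet
facet normal -0.482 -0.848 -0.219
outer loop
vertex -2.424 1.747 0.627
vertex -1.716 1.445 0.237
vertex -1.841 1.299 1.078
endloop
endfacet
facet normal 0.568 -0.559 -0.604
outer loop
vertex -1.716 1.445 0.237
vertex -1.157 2.097 0.16
vertex -1.058 1.516 0.79
endloop
endfacet
facet normal 0.731 0.563 -0.385
outer loop
vertex -1.157 2.097 0.16
vertex -1.519 2.801 0.502
vertex -0.936 2.353 0.953
endloop
endfacet
facet normal -0.084 0.188 0.979
outer loop
vertex -1.359 1.861 1.52
vertex -1.644 2.655 1.343
vertex -2.203 2.003 1.42
endloop
endfacet
facet normal -0.185 -0.505 0.843
outer loop
vertex -1.359 1.861 1.52
vertex -2.203 2.003 1.42
vertex -1.841 1.299 1.078
endloop
endfacet
facet normal 0.401 -0.754 0.521
outer loop
vertex -1.359 1.861 1.52
vertex -1.841 1.299 1.078
vertex -1.058 1.516 0.79
endloop
endfacet
facet normal 0.863 -0.215 0.457
outer loop
vertex -1.359 1.861 1.52
vertex -1.058 1.516 0.79
vertex -0.936 2.353 0.953
endloop
endfacet
facet normal 0.564 0.367 0.740
outer loop
vertex -1.359 1.861 1.52
vertex -0.936 2.353 0.953
vertex -1.644 2.655 1.343
endloop
endfacet
facet normal -0.568 0.559 0.604
outer loop
vertex -2.203 2.003 1.42
vertex -1.644 2.655 1.343
vertex -2.302 2.584 0.79
endloop
endfacet
facet normal -0.731 -0.563 0.385
outer loop
vertex -1.841 1.299 1.078
vertex -2.203 2.003 1.42
vertex -2.424 1.747 0.627
endloop
endfacet
facet normal 0.218 -0.967 -0.135
outer loop
vertex -1.058 1.516 0.79
vertex -1.841 1.299 1.078
vertex -1.716 1.445 0.237
endloop
endfacet
facet normal 0.966 -0.094 -0.239
outer loop
vertex -0.936 2.353 0.953
vertex -1.058 1.516 0.79
vertex -1.157 2.097 0.16
endloop
endfacet
facet normal 0.482 0.848 0.219
outer loop
vertex -1.644 2.655 1.343
vertex -0.936 2.353 0.953
vertex -1.519 2.801 0.502
endloop
endfacet
facet normal -0.724 -0.298 0.622
outer loop
vertex -0.235 -4.964 -0.595
vertex 0.046 -3.501 0.433
vertex -1.209 -4.228 -1.377
endloop
endfacet
facet normal -0.155 -0.808 -0.568
outer loop
vertex -0.166 -3.799 -2.273
vertex -0.235 -4.964 -0.595
vertex -1.209 -4.228 -1.377
endloop
endfacet
facet normal -0.725 -0.297 0.622
outer loop
vertex -1.209 -4.228 -1.377
vertex 0.046 -3.501 0.433
vertex -0.928 -2.765 -0.35
endloop
endfacet
facet normal -0.672 0.508 -0.539
outer loop
vertex -0.928 -2.765 -0.35
vertex -0.166 -3.799 -2.273
vertex -1.209 -4.228 -1.377
endloop
endfacet
facet normal 0.672 -0.508 0.539
outer loop
vertex -0.235 -4.964 -0.595
vertex 1.089 -3.072 -0.463
vertex 0.046 -3.501 0.433
endloop
endfacet
facet normal -0.155 -0.809 -0.568
outer loop
vertex 0.808 -4.535 -1.49
vertex -0.235 -4.964 -0.595
vertex -0.166 -3.799 -2.273
endloop
endfacet
facet normal 0.672 -0.508 0.539
outer loop
vertex 0.808 -4.535 -1.49
vertex 1.089 -3.072 -0.463
vertex -0.235 -4.964 -0.595
endloop
endfacet
facet normal 0.155 0.809 0.567
outer loop
vertex 0.046 -3.501 0.433
vertex 1.089 -3.072 -0.463
vertex -0.928 -2.765 -0.35
endloop
endfacet
facet normal -0.672 0.508 -0.539
outer loop
vertex 0.115 -2.336 -1.245
vertex -0.166 -3.799 -2.273
vertex -0.928 -2.765 -0.35
endloop
endfacet
facet normal 0.155 0.808 0.568
outer loop
vertex -0.928 -2.765 -0.35
vertex 1.089 -3.072 -0.463
vertex 0.115 -2.336 -1.245
endloop
endfacet
facet normal 0.725 0.298 -0.622
outer loop
vertex 0.115 -2.336 -1.245
vertex 0.808 -4.535 -1.49
vertex -0.166 -3.799 -2.273
endloop
endfacet
facet normal 0.724 0.298 -0.622
outer loop
vertex 1.089 -3.072 -0.463
vertex 0.808 -4.535 -1.49
vertex 0.115 -2.336 -1.245
endloop
endfacet
facet normal 0.542 0.479 -0.690
outer loop
vertex -0.014 3.284 -1.578
vertex -0.506 3.715 -1.665
vertex -0.039 3.835 -1.215
endloop
endfacet
facet normal 0.675 -0.384 0.630
outer loop
vertex -0.014 3.284 -1.578
vertex -0.039 3.835 -1.215
vertex -1.694 2.665 -0.155
endloop
endfacet
facet normal 0.542 0.479 -0.690
outer loop
vertex -0.039 3.835 -1.215
vertex -0.506 3.715 -1.665
vertex -0.531 4.266 -1.302
endloop
endfacet
facet normal 0.238 0.446 0.863
outer loop
vertex -0.039 3.835 -1.215
vertex -0.531 4.266 -1.302
vertex -1.694 2.665 -0.155
endloop
endfacet
facet normal 0.543 0.479 -0.690
outer loop
vertex -0.531 4.266 -1.302
vertex -0.506 3.715 -1.665
vertex -0.998 4.146 -1.753
endloop
endfacet
facet normal -0.575 0.709 0.407
outer loop
vertex -0.531 4.266 -1.302
vertex -0.998 4.146 -1.753
vertex -1.694 2.665 -0.155
endloop
endfacet
facet normal 0.543 0.479 -0.690
outer loop
vertex -0.998 4.146 -1.753
vertex -0.506 3.715 -1.665
vertex -0.973 3.595 -2.116
endloop
endfacet
facet normal -0.949 0.142 -0.281
outer loop
vertex -0.998 4.146 -1.753
vertex -0.973 3.595 -2.116
vertex -1.694 2.665 -0.155
endloop
endfacet
facet normal 0.543 0.479 -0.690
outer loop
vertex -0.973 3.595 -2.116
vertex -0.506 3.715 -1.665
vertex -0.481 3.164 -2.028
endloop
endfacet
facet normal -0.511 -0.689 -0.514
outer loop
vertex -0.973 3.595 -2.116
vertex -0.481 3.164 -2.028
vertex -1.694 2.665 -0.155
endloop
endfacet
facet normal 0.542 0.479 -0.690
outer loop
vertex -0.481 3.164 -2.028
vertex -0.506 3.715 -1.665
vertex -0.014 3.284 -1.578
endloop
endfacet
facet normal 0.301 -0.952 -0.059
outer loop
vertex -0.481 3.164 -2.028
vertex -0.014 3.284 -1.578
vertex -1.694 2.665 -0.155
endloop
endfacet

endsolid


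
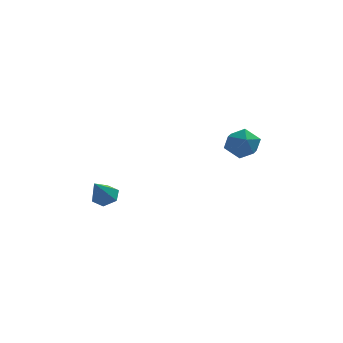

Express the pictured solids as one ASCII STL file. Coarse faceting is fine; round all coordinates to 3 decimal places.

solid 
facet normal 0.248 0.606 -0.756
outer loop
vertex -2.837 0.763 -0.934
vertex -3.428 1.17 -0.802
vertex -2.797 1.326 -0.47
endloop
endfacet
facet normal 0.810 -0.406 0.423
outer loop
vertex -2.837 0.763 -0.934
vertex -2.797 1.326 -0.47
vertex -3.832 0.19 0.422
endloop
endfacet
facet normal 0.248 0.605 -0.757
outer loop
vertex -2.797 1.326 -0.47
vertex -3.428 1.17 -0.802
vertex -3.389 1.733 -0.339
endloop
endfacet
facet normal 0.403 0.309 0.861
outer loop
vertex -2.797 1.326 -0.47
vertex -3.389 1.733 -0.339
vertex -3.832 0.19 0.422
endloop
endfacet
facet normal 0.249 0.605 -0.756
outer loop
vertex -3.389 1.733 -0.339
vertex -3.428 1.17 -0.802
vertex -4.02 1.578 -0.671
endloop
endfacet
facet normal -0.497 0.494 0.713
outer loop
vertex -3.389 1.733 -0.339
vertex -4.02 1.578 -0.671
vertex -3.832 0.19 0.422
endloop
endfacet
facet normal 0.250 0.605 -0.756
outer loop
vertex -4.02 1.578 -0.671
vertex -3.428 1.17 -0.802
vertex -4.06 1.015 -1.135
endloop
endfacet
facet normal -0.991 -0.034 0.127
outer loop
vertex -4.02 1.578 -0.671
vertex -4.06 1.015 -1.135
vertex -3.832 0.19 0.422
endloop
endfacet
facet normal 0.249 0.606 -0.755
outer loop
vertex -4.06 1.015 -1.135
vertex -3.428 1.17 -0.802
vertex -3.468 0.608 -1.266
endloop
endfacet
facet normal -0.584 -0.749 -0.312
outer loop
vertex -4.06 1.015 -1.135
vertex -3.468 0.608 -1.266
vertex -3.832 0.19 0.422
endloop
endfacet
facet normal 0.249 0.606 -0.756
outer loop
vertex -3.468 0.608 -1.266
vertex -3.428 1.17 -0.802
vertex -2.837 0.763 -0.934
endloop
endfacet
facet normal 0.316 -0.935 -0.163
outer loop
vertex -3.468 0.608 -1.266
vertex -2.837 0.763 -0.934
vertex -3.832 0.19 0.422
endloop
endfacet
facet normal -0.188 0.982 0.035
outer loop
vertex 2.88 2.626 2.102
vertex 2.534 2.527 3.023
vertex 3.493 2.716 2.873
endloop
endfacet
facet normal 0.367 0.844 -0.391
outer loop
vertex 2.88 2.626 2.102
vertex 3.493 2.716 2.873
vertex 3.78 2.219 2.069
endloop
endfacet
facet normal 0.147 0.399 -0.905
outer loop
vertex 2.88 2.626 2.102
vertex 3.78 2.219 2.069
vertex 2.999 1.721 1.722
endloop
endfacet
facet normal -0.545 0.262 -0.796
outer loop
vertex 2.88 2.626 2.102
vertex 2.999 1.721 1.722
vertex 2.23 1.912 2.312
endloop
endfacet
facet normal -0.753 0.622 -0.216
outer loop
vertex 2.88 2.626 2.102
vertex 2.23 1.912 2.312
vertex 2.534 2.527 3.023
endloop
endfacet
facet normal 0.863 0.505 -0.004
outer loop
vertex 3.78 2.219 2.069
vertex 3.493 2.716 2.873
vertex 3.99 1.868 2.968
endloop
endfacet
facet normal -0.037 0.728 0.684
outer loop
vertex 3.493 2.716 2.873
vertex 2.534 2.527 3.023
vertex 3.221 2.059 3.558
endloop
endfacet
facet normal -0.949 0.147 0.279
outer loop
vertex 2.534 2.527 3.023
vertex 2.23 1.912 2.312
vertex 2.44 1.561 3.211
endloop
endfacet
facet normal -0.614 -0.434 -0.660
outer loop
vertex 2.23 1.912 2.312
vertex 2.999 1.721 1.722
vertex 2.727 1.064 2.407
endloop
endfacet
facet normal 0.506 -0.212 -0.836
outer loop
vertex 2.999 1.721 1.722
vertex 3.78 2.219 2.069
vertex 3.686 1.253 2.257
endloop
endfacet
facet normal 0.545 -0.262 0.796
outer loop
vertex 3.34 1.154 3.178
vertex 3.99 1.868 2.968
vertex 3.221 2.059 3.558
endloop
endfacet
facet normal -0.147 -0.399 0.905
outer loop
vertex 3.34 1.154 3.178
vertex 3.221 2.059 3.558
vertex 2.44 1.561 3.211
endloop
endfacet
facet normal -0.367 -0.844 0.391
outer loop
vertex 3.34 1.154 3.178
vertex 2.44 1.561 3.211
vertex 2.727 1.064 2.407
endloop
endfacet
facet normal 0.188 -0.982 -0.035
outer loop
vertex 3.34 1.154 3.178
vertex 2.727 1.064 2.407
vertex 3.686 1.253 2.257
endloop
endfacet
facet normal 0.753 -0.622 0.216
outer loop
vertex 3.34 1.154 3.178
vertex 3.686 1.253 2.257
vertex 3.99 1.868 2.968
endloop
endfacet
facet normal 0.614 0.434 0.660
outer loop
vertex 3.221 2.059 3.558
vertex 3.99 1.868 2.968
vertex 3.493 2.716 2.873
endloop
endfacet
facet normal -0.506 0.212 0.836
outer loop
vertex 2.44 1.561 3.211
vertex 3.221 2.059 3.558
vertex 2.534 2.527 3.023
endloop
endfacet
facet normal -0.863 -0.505 0.004
outer loop
vertex 2.727 1.064 2.407
vertex 2.44 1.561 3.211
vertex 2.23 1.912 2.312
endloop
endfacet
facet normal 0.037 -0.728 -0.684
outer loop
vertex 3.686 1.253 2.257
vertex 2.727 1.064 2.407
vertex 2.999 1.721 1.722
endloop
endfacet
facet normal 0.949 -0.147 -0.279
outer loop
vertex 3.99 1.868 2.968
vertex 3.686 1.253 2.257
vertex 3.78 2.219 2.069
endloop
endfacet

endsolid


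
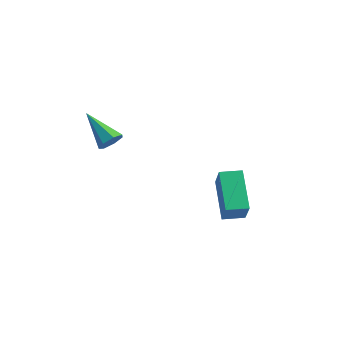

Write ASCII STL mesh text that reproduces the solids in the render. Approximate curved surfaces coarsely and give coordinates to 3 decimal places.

solid 
facet normal 0.835 -0.136 -0.533
outer loop
vertex 0.674 -3.204 3.14
vertex 0.413 -3.033 2.687
vertex 0.695 -2.735 3.053
endloop
endfacet
facet normal 0.287 0.162 0.944
outer loop
vertex 0.674 -3.204 3.14
vertex 0.695 -2.735 3.053
vertex -0.973 -2.807 3.573
endloop
endfacet
facet normal 0.835 -0.136 -0.533
outer loop
vertex 0.695 -2.735 3.053
vertex 0.413 -3.033 2.687
vertex 0.504 -2.491 2.691
endloop
endfacet
facet normal 0.122 0.852 0.510
outer loop
vertex 0.695 -2.735 3.053
vertex 0.504 -2.491 2.691
vertex -0.973 -2.807 3.573
endloop
endfacet
facet normal 0.834 -0.136 -0.535
outer loop
vertex 0.504 -2.491 2.691
vertex 0.413 -3.033 2.687
vertex 0.243 -2.655 2.326
endloop
endfacet
facet normal -0.314 0.930 -0.193
outer loop
vertex 0.504 -2.491 2.691
vertex 0.243 -2.655 2.326
vertex -0.973 -2.807 3.573
endloop
endfacet
facet normal 0.835 -0.135 -0.534
outer loop
vertex 0.243 -2.655 2.326
vertex 0.413 -3.033 2.687
vertex 0.111 -3.104 2.233
endloop
endfacet
facet normal -0.694 0.336 -0.636
outer loop
vertex 0.243 -2.655 2.326
vertex 0.111 -3.104 2.233
vertex -0.973 -2.807 3.573
endloop
endfacet
facet normal 0.835 -0.136 -0.534
outer loop
vertex 0.111 -3.104 2.233
vertex 0.413 -3.033 2.687
vertex 0.206 -3.5 2.482
endloop
endfacet
facet normal -0.731 -0.480 -0.485
outer loop
vertex 0.111 -3.104 2.233
vertex 0.206 -3.5 2.482
vertex -0.973 -2.807 3.573
endloop
endfacet
facet normal 0.835 -0.136 -0.533
outer loop
vertex 0.206 -3.5 2.482
vertex 0.413 -3.033 2.687
vertex 0.457 -3.544 2.886
endloop
endfacet
facet normal -0.396 -0.906 0.147
outer loop
vertex 0.206 -3.5 2.482
vertex 0.457 -3.544 2.886
vertex -0.973 -2.807 3.573
endloop
endfacet
facet normal 0.836 -0.135 -0.533
outer loop
vertex 0.457 -3.544 2.886
vertex 0.413 -3.033 2.687
vertex 0.674 -3.204 3.14
endloop
endfacet
facet normal 0.056 -0.620 0.782
outer loop
vertex 0.457 -3.544 2.886
vertex 0.674 -3.204 3.14
vertex -0.973 -2.807 3.573
endloop
endfacet
facet normal -0.690 -0.724 0.004
outer loop
vertex 3.428 0.055 -1.646
vertex 2.294 1.141 -0.595
vertex 2.865 0.585 -2.801
endloop
endfacet
facet normal 0.601 -0.574 -0.556
outer loop
vertex 3.506 1.259 -2.805
vertex 3.428 0.055 -1.646
vertex 2.865 0.585 -2.801
endloop
endfacet
facet normal -0.689 -0.724 0.004
outer loop
vertex 2.865 0.585 -2.801
vertex 2.294 1.141 -0.595
vertex 1.73 1.671 -1.75
endloop
endfacet
facet normal -0.405 0.381 -0.831
outer loop
vertex 1.73 1.671 -1.75
vertex 3.506 1.259 -2.805
vertex 2.865 0.585 -2.801
endloop
endfacet
facet normal 0.406 -0.381 0.831
outer loop
vertex 3.428 0.055 -1.646
vertex 2.935 1.815 -0.599
vertex 2.294 1.141 -0.595
endloop
endfacet
facet normal 0.600 -0.575 -0.557
outer loop
vertex 4.07 0.729 -1.65
vertex 3.428 0.055 -1.646
vertex 3.506 1.259 -2.805
endloop
endfacet
facet normal 0.405 -0.381 0.831
outer loop
vertex 4.07 0.729 -1.65
vertex 2.935 1.815 -0.599
vertex 3.428 0.055 -1.646
endloop
endfacet
facet normal -0.600 0.574 0.557
outer loop
vertex 2.294 1.141 -0.595
vertex 2.935 1.815 -0.599
vertex 1.73 1.671 -1.75
endloop
endfacet
facet normal -0.405 0.381 -0.831
outer loop
vertex 2.372 2.345 -1.754
vertex 3.506 1.259 -2.805
vertex 1.73 1.671 -1.75
endloop
endfacet
facet normal -0.600 0.575 0.556
outer loop
vertex 1.73 1.671 -1.75
vertex 2.935 1.815 -0.599
vertex 2.372 2.345 -1.754
endloop
endfacet
facet normal 0.690 0.724 -0.004
outer loop
vertex 2.372 2.345 -1.754
vertex 4.07 0.729 -1.65
vertex 3.506 1.259 -2.805
endloop
endfacet
facet normal 0.690 0.724 -0.004
outer loop
vertex 2.935 1.815 -0.599
vertex 4.07 0.729 -1.65
vertex 2.372 2.345 -1.754
endloop
endfacet

endsolid


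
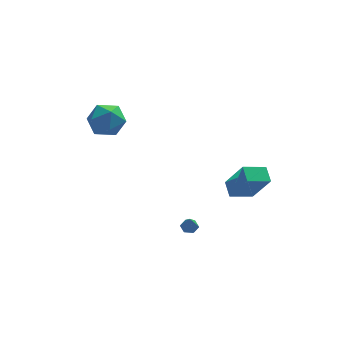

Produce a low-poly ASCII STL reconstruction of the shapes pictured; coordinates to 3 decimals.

solid 
facet normal -0.573 0.765 0.293
outer loop
vertex -3.802 4.318 2.009
vertex -4.787 3.628 1.885
vertex -4.202 3.661 2.942
endloop
endfacet
facet normal 0.073 0.801 0.595
outer loop
vertex -3.802 4.318 2.009
vertex -4.202 3.661 2.942
vertex -3.016 3.725 2.711
endloop
endfacet
facet normal 0.558 0.826 0.073
outer loop
vertex -3.802 4.318 2.009
vertex -3.016 3.725 2.711
vertex -2.87 3.732 1.511
endloop
endfacet
facet normal 0.213 0.807 -0.551
outer loop
vertex -3.802 4.318 2.009
vertex -2.87 3.732 1.511
vertex -3.964 3.672 1.0
endloop
endfacet
facet normal -0.487 0.769 -0.414
outer loop
vertex -3.802 4.318 2.009
vertex -3.964 3.672 1.0
vertex -4.787 3.628 1.885
endloop
endfacet
facet normal 0.177 0.198 0.964
outer loop
vertex -3.016 3.725 2.711
vertex -4.202 3.661 2.942
vertex -3.516 2.668 3.02
endloop
endfacet
facet normal -0.868 0.141 0.476
outer loop
vertex -4.202 3.661 2.942
vertex -4.787 3.628 1.885
vertex -4.61 2.608 2.509
endloop
endfacet
facet normal -0.728 0.149 -0.669
outer loop
vertex -4.787 3.628 1.885
vertex -3.964 3.672 1.0
vertex -4.464 2.615 1.309
endloop
endfacet
facet normal 0.404 0.209 -0.890
outer loop
vertex -3.964 3.672 1.0
vertex -2.87 3.732 1.511
vertex -3.278 2.679 1.078
endloop
endfacet
facet normal 0.964 0.240 0.119
outer loop
vertex -2.87 3.732 1.511
vertex -3.016 3.725 2.711
vertex -2.693 2.712 2.135
endloop
endfacet
facet normal -0.213 -0.807 0.551
outer loop
vertex -3.678 2.022 2.011
vertex -3.516 2.668 3.02
vertex -4.61 2.608 2.509
endloop
endfacet
facet normal -0.558 -0.826 -0.073
outer loop
vertex -3.678 2.022 2.011
vertex -4.61 2.608 2.509
vertex -4.464 2.615 1.309
endloop
endfacet
facet normal -0.073 -0.801 -0.595
outer loop
vertex -3.678 2.022 2.011
vertex -4.464 2.615 1.309
vertex -3.278 2.679 1.078
endloop
endfacet
facet normal 0.573 -0.765 -0.293
outer loop
vertex -3.678 2.022 2.011
vertex -3.278 2.679 1.078
vertex -2.693 2.712 2.135
endloop
endfacet
facet normal 0.487 -0.769 0.414
outer loop
vertex -3.678 2.022 2.011
vertex -2.693 2.712 2.135
vertex -3.516 2.668 3.02
endloop
endfacet
facet normal -0.404 -0.209 0.890
outer loop
vertex -4.61 2.608 2.509
vertex -3.516 2.668 3.02
vertex -4.202 3.661 2.942
endloop
endfacet
facet normal -0.964 -0.240 -0.119
outer loop
vertex -4.464 2.615 1.309
vertex -4.61 2.608 2.509
vertex -4.787 3.628 1.885
endloop
endfacet
facet normal -0.177 -0.198 -0.964
outer loop
vertex -3.278 2.679 1.078
vertex -4.464 2.615 1.309
vertex -3.964 3.672 1.0
endloop
endfacet
facet normal 0.868 -0.141 -0.476
outer loop
vertex -2.693 2.712 2.135
vertex -3.278 2.679 1.078
vertex -2.87 3.732 1.511
endloop
endfacet
facet normal 0.728 -0.149 0.669
outer loop
vertex -3.516 2.668 3.02
vertex -2.693 2.712 2.135
vertex -3.016 3.725 2.711
endloop
endfacet
facet normal 0.042 0.412 -0.910
outer loop
vertex 0.632 -2.5 -2.95
vertex 0.133 -2.396 -2.926
vertex 0.473 -2.055 -2.756
endloop
endfacet
facet normal 0.864 0.093 0.495
outer loop
vertex 0.632 -2.5 -2.95
vertex 0.473 -2.055 -2.756
vertex 0.087 -2.844 -1.934
endloop
endfacet
facet normal 0.043 0.411 -0.911
outer loop
vertex 0.473 -2.055 -2.756
vertex 0.133 -2.396 -2.926
vertex -0.026 -1.952 -2.733
endloop
endfacet
facet normal 0.171 0.669 0.723
outer loop
vertex 0.473 -2.055 -2.756
vertex -0.026 -1.952 -2.733
vertex 0.087 -2.844 -1.934
endloop
endfacet
facet normal 0.044 0.411 -0.910
outer loop
vertex -0.026 -1.952 -2.733
vertex 0.133 -2.396 -2.926
vertex -0.366 -2.292 -2.903
endloop
endfacet
facet normal -0.706 0.421 0.570
outer loop
vertex -0.026 -1.952 -2.733
vertex -0.366 -2.292 -2.903
vertex 0.087 -2.844 -1.934
endloop
endfacet
facet normal 0.044 0.412 -0.910
outer loop
vertex -0.366 -2.292 -2.903
vertex 0.133 -2.396 -2.926
vertex -0.206 -2.736 -3.096
endloop
endfacet
facet normal -0.895 -0.404 0.188
outer loop
vertex -0.366 -2.292 -2.903
vertex -0.206 -2.736 -3.096
vertex 0.087 -2.844 -1.934
endloop
endfacet
facet normal 0.044 0.412 -0.910
outer loop
vertex -0.206 -2.736 -3.096
vertex 0.133 -2.396 -2.926
vertex 0.293 -2.84 -3.119
endloop
endfacet
facet normal -0.206 -0.978 -0.039
outer loop
vertex -0.206 -2.736 -3.096
vertex 0.293 -2.84 -3.119
vertex 0.087 -2.844 -1.934
endloop
endfacet
facet normal 0.042 0.411 -0.911
outer loop
vertex 0.293 -2.84 -3.119
vertex 0.133 -2.396 -2.926
vertex 0.632 -2.5 -2.95
endloop
endfacet
facet normal 0.674 -0.729 0.115
outer loop
vertex 0.293 -2.84 -3.119
vertex 0.632 -2.5 -2.95
vertex 0.087 -2.844 -1.934
endloop
endfacet
facet normal -0.921 -0.257 0.293
outer loop
vertex 2.963 -3.796 1.616
vertex 2.855 -2.89 2.071
vertex 2.167 -2.992 -0.177
endloop
endfacet
facet normal 0.106 -0.889 -0.446
outer loop
vertex 3.465 -2.63 -0.591
vertex 2.963 -3.796 1.616
vertex 2.167 -2.992 -0.177
endloop
endfacet
facet normal -0.921 -0.257 0.293
outer loop
vertex 2.167 -2.992 -0.177
vertex 2.855 -2.89 2.071
vertex 2.059 -2.086 0.278
endloop
endfacet
facet normal -0.376 0.380 -0.845
outer loop
vertex 2.059 -2.086 0.278
vertex 3.465 -2.63 -0.591
vertex 2.167 -2.992 -0.177
endloop
endfacet
facet normal 0.376 -0.380 0.845
outer loop
vertex 2.963 -3.796 1.616
vertex 4.153 -2.528 1.657
vertex 2.855 -2.89 2.071
endloop
endfacet
facet normal 0.106 -0.889 -0.446
outer loop
vertex 4.261 -3.434 1.202
vertex 2.963 -3.796 1.616
vertex 3.465 -2.63 -0.591
endloop
endfacet
facet normal 0.376 -0.380 0.845
outer loop
vertex 4.261 -3.434 1.202
vertex 4.153 -2.528 1.657
vertex 2.963 -3.796 1.616
endloop
endfacet
facet normal -0.106 0.889 0.446
outer loop
vertex 2.855 -2.89 2.071
vertex 4.153 -2.528 1.657
vertex 2.059 -2.086 0.278
endloop
endfacet
facet normal -0.376 0.380 -0.845
outer loop
vertex 3.357 -1.724 -0.136
vertex 3.465 -2.63 -0.591
vertex 2.059 -2.086 0.278
endloop
endfacet
facet normal -0.106 0.889 0.446
outer loop
vertex 2.059 -2.086 0.278
vertex 4.153 -2.528 1.657
vertex 3.357 -1.724 -0.136
endloop
endfacet
facet normal 0.921 0.257 -0.293
outer loop
vertex 3.357 -1.724 -0.136
vertex 4.261 -3.434 1.202
vertex 3.465 -2.63 -0.591
endloop
endfacet
facet normal 0.921 0.257 -0.293
outer loop
vertex 4.153 -2.528 1.657
vertex 4.261 -3.434 1.202
vertex 3.357 -1.724 -0.136
endloop
endfacet

endsolid


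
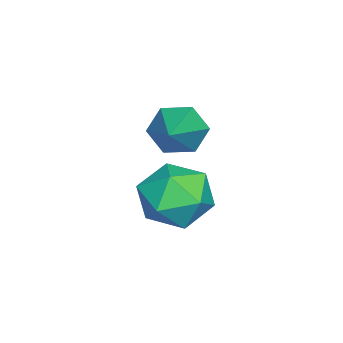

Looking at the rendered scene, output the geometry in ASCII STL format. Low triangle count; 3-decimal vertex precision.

solid 
facet normal -0.886 -0.113 -0.450
outer loop
vertex -2.825 -2.516 2.216
vertex -3.105 -2.301 2.713
vertex -2.93 -1.918 2.272
endloop
endfacet
facet normal 0.687 0.186 -0.702
outer loop
vertex -2.825 -2.516 2.216
vertex -2.93 -1.918 2.272
vertex -1.695 -2.119 3.427
endloop
endfacet
facet normal -0.886 -0.113 -0.450
outer loop
vertex -2.93 -1.918 2.272
vertex -3.105 -2.301 2.713
vertex -3.21 -1.703 2.769
endloop
endfacet
facet normal 0.341 0.918 -0.205
outer loop
vertex -2.93 -1.918 2.272
vertex -3.21 -1.703 2.769
vertex -1.695 -2.119 3.427
endloop
endfacet
facet normal -0.887 -0.114 -0.448
outer loop
vertex -3.21 -1.703 2.769
vertex -3.105 -2.301 2.713
vertex -3.384 -2.086 3.211
endloop
endfacet
facet normal -0.067 0.767 0.638
outer loop
vertex -3.21 -1.703 2.769
vertex -3.384 -2.086 3.211
vertex -1.695 -2.119 3.427
endloop
endfacet
facet normal -0.887 -0.114 -0.448
outer loop
vertex -3.384 -2.086 3.211
vertex -3.105 -2.301 2.713
vertex -3.279 -2.684 3.155
endloop
endfacet
facet normal -0.128 -0.115 0.985
outer loop
vertex -3.384 -2.086 3.211
vertex -3.279 -2.684 3.155
vertex -1.695 -2.119 3.427
endloop
endfacet
facet normal -0.886 -0.115 -0.449
outer loop
vertex -3.279 -2.684 3.155
vertex -3.105 -2.301 2.713
vertex -2.999 -2.899 2.657
endloop
endfacet
facet normal 0.218 -0.845 0.488
outer loop
vertex -3.279 -2.684 3.155
vertex -2.999 -2.899 2.657
vertex -1.695 -2.119 3.427
endloop
endfacet
facet normal -0.886 -0.115 -0.449
outer loop
vertex -2.999 -2.899 2.657
vertex -3.105 -2.301 2.713
vertex -2.825 -2.516 2.216
endloop
endfacet
facet normal 0.626 -0.694 -0.356
outer loop
vertex -2.999 -2.899 2.657
vertex -2.825 -2.516 2.216
vertex -1.695 -2.119 3.427
endloop
endfacet
facet normal -0.807 0.208 0.553
outer loop
vertex -1.771 -1.668 2.231
vertex -1.482 -2.109 2.818
vertex -1.31 -1.341 2.78
endloop
endfacet
facet normal -0.658 0.746 0.108
outer loop
vertex -1.771 -1.668 2.231
vertex -1.31 -1.341 2.78
vertex -1.216 -1.148 2.021
endloop
endfacet
facet normal -0.670 0.490 -0.558
outer loop
vertex -1.771 -1.668 2.231
vertex -1.216 -1.148 2.021
vertex -1.331 -1.798 1.589
endloop
endfacet
facet normal -0.826 -0.207 -0.524
outer loop
vertex -1.771 -1.668 2.231
vertex -1.331 -1.798 1.589
vertex -1.495 -2.392 2.082
endloop
endfacet
facet normal -0.910 -0.380 0.162
outer loop
vertex -1.771 -1.668 2.231
vertex -1.495 -2.392 2.082
vertex -1.482 -2.109 2.818
endloop
endfacet
facet normal 0.005 0.969 0.247
outer loop
vertex -1.216 -1.148 2.021
vertex -1.31 -1.341 2.78
vertex -0.585 -1.268 2.478
endloop
endfacet
facet normal -0.236 0.101 0.967
outer loop
vertex -1.31 -1.341 2.78
vertex -1.482 -2.109 2.818
vertex -0.749 -1.862 2.971
endloop
endfacet
facet normal -0.404 -0.851 0.334
outer loop
vertex -1.482 -2.109 2.818
vertex -1.495 -2.392 2.082
vertex -0.864 -2.512 2.539
endloop
endfacet
facet normal -0.266 -0.571 -0.777
outer loop
vertex -1.495 -2.392 2.082
vertex -1.331 -1.798 1.589
vertex -0.77 -2.319 1.78
endloop
endfacet
facet normal -0.013 0.555 -0.832
outer loop
vertex -1.331 -1.798 1.589
vertex -1.216 -1.148 2.021
vertex -0.598 -1.551 1.742
endloop
endfacet
facet normal 0.826 0.207 0.524
outer loop
vertex -0.309 -1.992 2.329
vertex -0.585 -1.268 2.478
vertex -0.749 -1.862 2.971
endloop
endfacet
facet normal 0.670 -0.490 0.558
outer loop
vertex -0.309 -1.992 2.329
vertex -0.749 -1.862 2.971
vertex -0.864 -2.512 2.539
endloop
endfacet
facet normal 0.658 -0.746 -0.108
outer loop
vertex -0.309 -1.992 2.329
vertex -0.864 -2.512 2.539
vertex -0.77 -2.319 1.78
endloop
endfacet
facet normal 0.807 -0.208 -0.553
outer loop
vertex -0.309 -1.992 2.329
vertex -0.77 -2.319 1.78
vertex -0.598 -1.551 1.742
endloop
endfacet
facet normal 0.910 0.380 -0.162
outer loop
vertex -0.309 -1.992 2.329
vertex -0.598 -1.551 1.742
vertex -0.585 -1.268 2.478
endloop
endfacet
facet normal 0.266 0.571 0.777
outer loop
vertex -0.749 -1.862 2.971
vertex -0.585 -1.268 2.478
vertex -1.31 -1.341 2.78
endloop
endfacet
facet normal 0.013 -0.555 0.832
outer loop
vertex -0.864 -2.512 2.539
vertex -0.749 -1.862 2.971
vertex -1.482 -2.109 2.818
endloop
endfacet
facet normal -0.005 -0.969 -0.247
outer loop
vertex -0.77 -2.319 1.78
vertex -0.864 -2.512 2.539
vertex -1.495 -2.392 2.082
endloop
endfacet
facet normal 0.236 -0.101 -0.967
outer loop
vertex -0.598 -1.551 1.742
vertex -0.77 -2.319 1.78
vertex -1.331 -1.798 1.589
endloop
endfacet
facet normal 0.404 0.851 -0.334
outer loop
vertex -0.585 -1.268 2.478
vertex -0.598 -1.551 1.742
vertex -1.216 -1.148 2.021
endloop
endfacet

endsolid


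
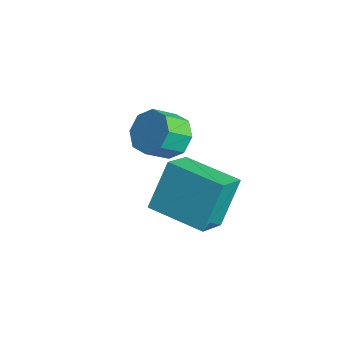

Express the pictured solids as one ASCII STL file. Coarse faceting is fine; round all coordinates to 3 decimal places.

solid 
facet normal 0.121 0.756 -0.643
outer loop
vertex 1.043 -0.367 0.326
vertex 0.145 -0.142 0.421
vertex 0.933 0.099 0.853
endloop
endfacet
facet normal 0.980 0.009 0.196
outer loop
vertex 1.043 -0.367 0.326
vertex 0.933 0.099 0.853
vertex 0.892 -1.304 1.124
endloop
endfacet
facet normal 0.980 0.009 0.196
outer loop
vertex 0.892 -1.304 1.124
vertex 0.933 0.099 0.853
vertex 0.782 -0.837 1.651
endloop
endfacet
facet normal -0.122 -0.755 0.644
outer loop
vertex 0.892 -1.304 1.124
vertex 0.782 -0.837 1.651
vertex -0.005 -1.078 1.219
endloop
endfacet
facet normal 0.123 0.755 -0.645
outer loop
vertex 0.933 0.099 0.853
vertex 0.145 -0.142 0.421
vertex 0.362 0.425 1.126
endloop
endfacet
facet normal 0.585 0.470 0.662
outer loop
vertex 0.933 0.099 0.853
vertex 0.362 0.425 1.126
vertex 0.782 -0.837 1.651
endloop
endfacet
facet normal 0.584 0.470 0.662
outer loop
vertex 0.782 -0.837 1.651
vertex 0.362 0.425 1.126
vertex 0.211 -0.512 1.924
endloop
endfacet
facet normal -0.122 -0.755 0.644
outer loop
vertex 0.782 -0.837 1.651
vertex 0.211 -0.512 1.924
vertex -0.005 -1.078 1.219
endloop
endfacet
facet normal 0.121 0.755 -0.644
outer loop
vertex 0.362 0.425 1.126
vertex 0.145 -0.142 0.421
vertex -0.336 0.418 0.987
endloop
endfacet
facet normal -0.154 0.655 0.740
outer loop
vertex 0.362 0.425 1.126
vertex -0.336 0.418 0.987
vertex 0.211 -0.512 1.924
endloop
endfacet
facet normal -0.154 0.655 0.740
outer loop
vertex 0.211 -0.512 1.924
vertex -0.336 0.418 0.987
vertex -0.487 -0.519 1.785
endloop
endfacet
facet normal -0.121 -0.756 0.644
outer loop
vertex 0.211 -0.512 1.924
vertex -0.487 -0.519 1.785
vertex -0.005 -1.078 1.219
endloop
endfacet
facet normal 0.122 0.755 -0.644
outer loop
vertex -0.336 0.418 0.987
vertex 0.145 -0.142 0.421
vertex -0.752 0.084 0.516
endloop
endfacet
facet normal -0.802 0.457 0.385
outer loop
vertex -0.336 0.418 0.987
vertex -0.752 0.084 0.516
vertex -0.487 -0.519 1.785
endloop
endfacet
facet normal -0.802 0.457 0.385
outer loop
vertex -0.487 -0.519 1.785
vertex -0.752 0.084 0.516
vertex -0.903 -0.853 1.314
endloop
endfacet
facet normal -0.121 -0.756 0.643
outer loop
vertex -0.487 -0.519 1.785
vertex -0.903 -0.853 1.314
vertex -0.005 -1.078 1.219
endloop
endfacet
facet normal 0.122 0.755 -0.644
outer loop
vertex -0.752 0.084 0.516
vertex 0.145 -0.142 0.421
vertex -0.642 -0.383 -0.011
endloop
endfacet
facet normal -0.980 -0.009 -0.196
outer loop
vertex -0.752 0.084 0.516
vertex -0.642 -0.383 -0.011
vertex -0.903 -0.853 1.314
endloop
endfacet
facet normal -0.980 -0.009 -0.196
outer loop
vertex -0.903 -0.853 1.314
vertex -0.642 -0.383 -0.011
vertex -0.793 -1.319 0.787
endloop
endfacet
facet normal -0.121 -0.756 0.643
outer loop
vertex -0.903 -0.853 1.314
vertex -0.793 -1.319 0.787
vertex -0.005 -1.078 1.219
endloop
endfacet
facet normal 0.122 0.755 -0.644
outer loop
vertex -0.642 -0.383 -0.011
vertex 0.145 -0.142 0.421
vertex -0.071 -0.708 -0.284
endloop
endfacet
facet normal -0.584 -0.470 -0.662
outer loop
vertex -0.642 -0.383 -0.011
vertex -0.071 -0.708 -0.284
vertex -0.793 -1.319 0.787
endloop
endfacet
facet normal -0.584 -0.469 -0.662
outer loop
vertex -0.793 -1.319 0.787
vertex -0.071 -0.708 -0.284
vertex -0.222 -1.645 0.514
endloop
endfacet
facet normal -0.123 -0.755 0.645
outer loop
vertex -0.793 -1.319 0.787
vertex -0.222 -1.645 0.514
vertex -0.005 -1.078 1.219
endloop
endfacet
facet normal 0.121 0.756 -0.644
outer loop
vertex -0.071 -0.708 -0.284
vertex 0.145 -0.142 0.421
vertex 0.627 -0.701 -0.145
endloop
endfacet
facet normal 0.154 -0.655 -0.740
outer loop
vertex -0.071 -0.708 -0.284
vertex 0.627 -0.701 -0.145
vertex -0.222 -1.645 0.514
endloop
endfacet
facet normal 0.154 -0.655 -0.740
outer loop
vertex -0.222 -1.645 0.514
vertex 0.627 -0.701 -0.145
vertex 0.476 -1.638 0.653
endloop
endfacet
facet normal -0.121 -0.755 0.644
outer loop
vertex -0.222 -1.645 0.514
vertex 0.476 -1.638 0.653
vertex -0.005 -1.078 1.219
endloop
endfacet
facet normal 0.121 0.756 -0.643
outer loop
vertex 0.627 -0.701 -0.145
vertex 0.145 -0.142 0.421
vertex 1.043 -0.367 0.326
endloop
endfacet
facet normal 0.802 -0.457 -0.385
outer loop
vertex 0.627 -0.701 -0.145
vertex 1.043 -0.367 0.326
vertex 0.476 -1.638 0.653
endloop
endfacet
facet normal 0.802 -0.457 -0.385
outer loop
vertex 0.476 -1.638 0.653
vertex 1.043 -0.367 0.326
vertex 0.892 -1.304 1.124
endloop
endfacet
facet normal -0.122 -0.755 0.644
outer loop
vertex 0.476 -1.638 0.653
vertex 0.892 -1.304 1.124
vertex -0.005 -1.078 1.219
endloop
endfacet
facet normal -0.948 -0.314 0.056
outer loop
vertex 2.778 -3.417 0.713
vertex 2.508 -2.317 2.313
vertex 2.335 -2.238 -0.172
endloop
endfacet
facet normal 0.137 -0.561 -0.816
outer loop
vertex 4.372 -1.563 -0.293
vertex 2.778 -3.417 0.713
vertex 2.335 -2.238 -0.172
endloop
endfacet
facet normal -0.948 -0.314 0.056
outer loop
vertex 2.335 -2.238 -0.172
vertex 2.508 -2.317 2.313
vertex 2.065 -1.138 1.427
endloop
endfacet
facet normal -0.288 0.766 -0.575
outer loop
vertex 2.065 -1.138 1.427
vertex 4.372 -1.563 -0.293
vertex 2.335 -2.238 -0.172
endloop
endfacet
facet normal 0.288 -0.766 0.575
outer loop
vertex 2.778 -3.417 0.713
vertex 4.545 -1.642 2.192
vertex 2.508 -2.317 2.313
endloop
endfacet
facet normal 0.138 -0.561 -0.816
outer loop
vertex 4.815 -2.742 0.593
vertex 2.778 -3.417 0.713
vertex 4.372 -1.563 -0.293
endloop
endfacet
facet normal 0.288 -0.766 0.575
outer loop
vertex 4.815 -2.742 0.593
vertex 4.545 -1.642 2.192
vertex 2.778 -3.417 0.713
endloop
endfacet
facet normal -0.138 0.561 0.816
outer loop
vertex 2.508 -2.317 2.313
vertex 4.545 -1.642 2.192
vertex 2.065 -1.138 1.427
endloop
endfacet
facet normal -0.288 0.766 -0.575
outer loop
vertex 4.102 -0.463 1.307
vertex 4.372 -1.563 -0.293
vertex 2.065 -1.138 1.427
endloop
endfacet
facet normal -0.138 0.561 0.816
outer loop
vertex 2.065 -1.138 1.427
vertex 4.545 -1.642 2.192
vertex 4.102 -0.463 1.307
endloop
endfacet
facet normal 0.948 0.314 -0.056
outer loop
vertex 4.102 -0.463 1.307
vertex 4.815 -2.742 0.593
vertex 4.372 -1.563 -0.293
endloop
endfacet
facet normal 0.948 0.314 -0.056
outer loop
vertex 4.545 -1.642 2.192
vertex 4.815 -2.742 0.593
vertex 4.102 -0.463 1.307
endloop
endfacet

endsolid
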